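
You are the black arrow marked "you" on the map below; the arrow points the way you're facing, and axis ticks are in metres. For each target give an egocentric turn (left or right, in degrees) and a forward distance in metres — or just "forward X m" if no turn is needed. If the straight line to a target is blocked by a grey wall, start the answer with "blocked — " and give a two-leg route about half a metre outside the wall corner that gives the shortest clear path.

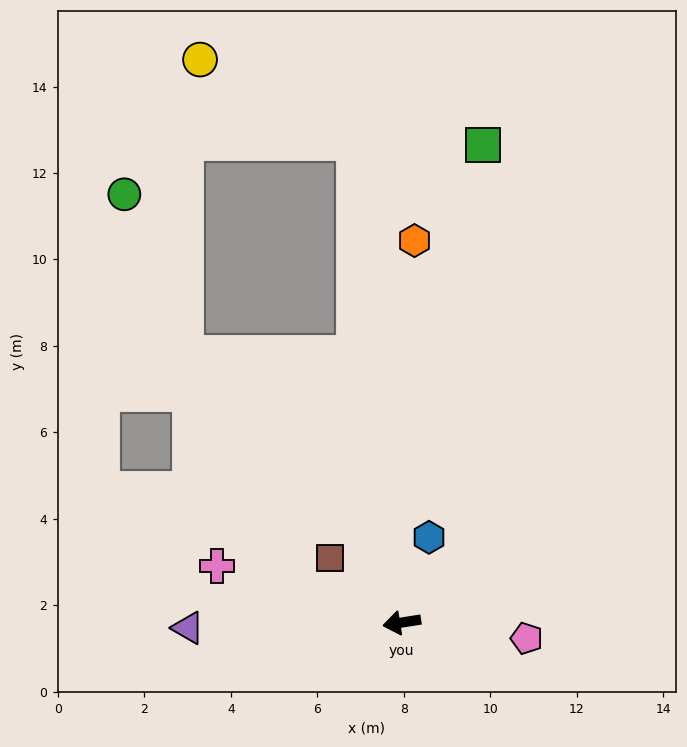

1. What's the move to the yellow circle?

blocked — turn right 93°, forward 11.2 m, then turn left 56°, forward 4.1 m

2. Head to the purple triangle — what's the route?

turn right 8°, forward 4.9 m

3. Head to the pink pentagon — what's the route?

turn left 164°, forward 2.9 m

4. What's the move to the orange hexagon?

turn right 101°, forward 8.8 m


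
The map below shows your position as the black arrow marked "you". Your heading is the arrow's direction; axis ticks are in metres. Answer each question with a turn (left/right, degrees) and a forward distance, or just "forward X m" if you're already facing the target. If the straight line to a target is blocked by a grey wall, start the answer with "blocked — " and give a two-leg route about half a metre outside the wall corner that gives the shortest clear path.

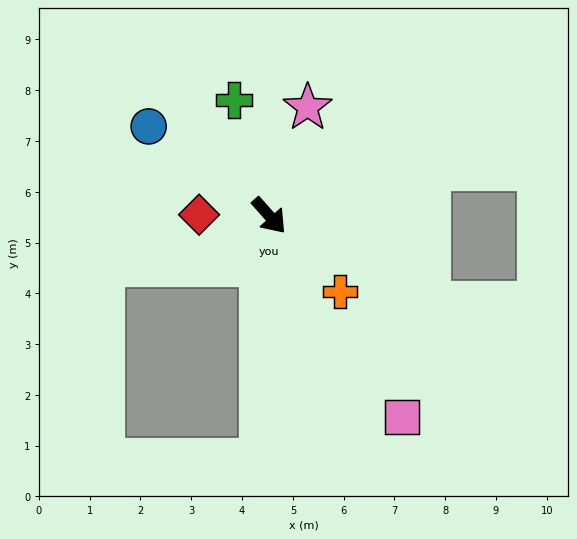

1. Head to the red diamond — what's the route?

turn right 132°, forward 1.4 m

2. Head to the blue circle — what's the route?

turn right 168°, forward 3.0 m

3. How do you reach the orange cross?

forward 2.0 m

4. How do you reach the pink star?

turn left 119°, forward 2.3 m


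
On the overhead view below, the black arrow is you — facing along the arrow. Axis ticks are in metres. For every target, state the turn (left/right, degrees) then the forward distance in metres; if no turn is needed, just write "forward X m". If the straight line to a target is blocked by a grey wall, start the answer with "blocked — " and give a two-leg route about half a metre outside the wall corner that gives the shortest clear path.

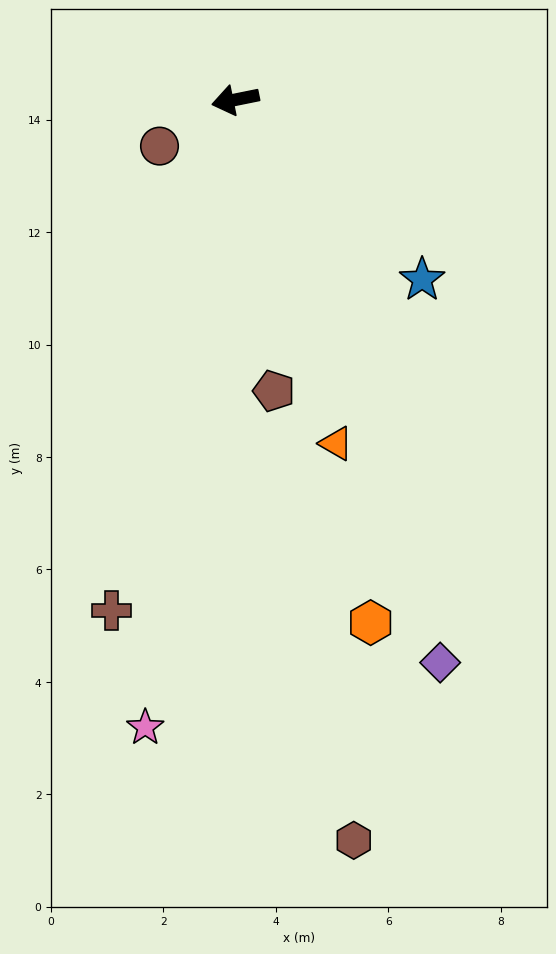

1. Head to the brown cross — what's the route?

turn left 65°, forward 9.3 m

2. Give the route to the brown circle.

turn left 20°, forward 1.6 m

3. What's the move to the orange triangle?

turn left 95°, forward 6.4 m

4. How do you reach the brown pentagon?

turn left 86°, forward 5.2 m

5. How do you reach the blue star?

turn left 125°, forward 4.6 m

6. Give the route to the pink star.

turn left 70°, forward 11.3 m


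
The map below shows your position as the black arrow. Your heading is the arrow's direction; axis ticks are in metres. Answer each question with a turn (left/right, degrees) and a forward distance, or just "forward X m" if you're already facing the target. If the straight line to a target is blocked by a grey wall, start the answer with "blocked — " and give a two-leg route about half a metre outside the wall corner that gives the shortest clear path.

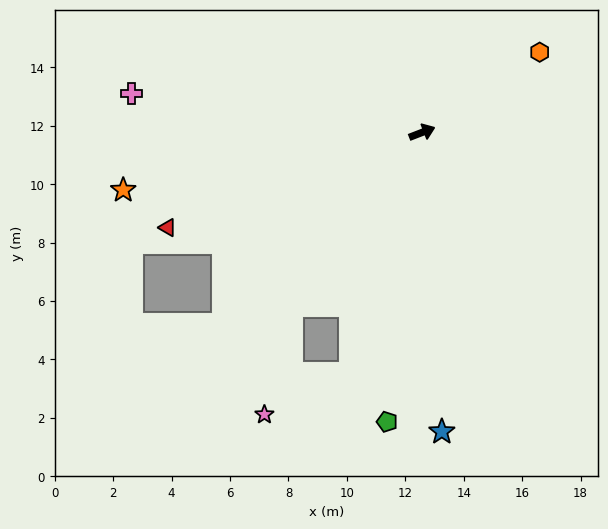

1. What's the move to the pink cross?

turn left 151°, forward 10.0 m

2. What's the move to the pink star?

blocked — turn right 149°, forward 7.4 m, then turn left 24°, forward 3.8 m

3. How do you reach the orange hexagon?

turn left 13°, forward 4.9 m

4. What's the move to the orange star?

turn left 170°, forward 10.4 m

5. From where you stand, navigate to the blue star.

turn right 107°, forward 10.3 m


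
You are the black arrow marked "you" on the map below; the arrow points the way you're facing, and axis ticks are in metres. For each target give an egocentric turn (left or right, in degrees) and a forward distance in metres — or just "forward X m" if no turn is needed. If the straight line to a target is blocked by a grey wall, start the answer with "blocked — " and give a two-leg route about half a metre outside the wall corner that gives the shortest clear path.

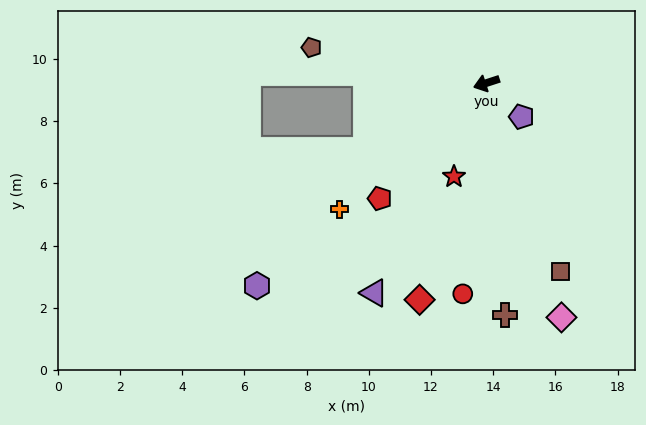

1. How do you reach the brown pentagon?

turn right 30°, forward 5.7 m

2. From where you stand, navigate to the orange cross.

turn left 23°, forward 6.2 m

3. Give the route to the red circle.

turn left 66°, forward 6.8 m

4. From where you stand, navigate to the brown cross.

turn left 77°, forward 7.5 m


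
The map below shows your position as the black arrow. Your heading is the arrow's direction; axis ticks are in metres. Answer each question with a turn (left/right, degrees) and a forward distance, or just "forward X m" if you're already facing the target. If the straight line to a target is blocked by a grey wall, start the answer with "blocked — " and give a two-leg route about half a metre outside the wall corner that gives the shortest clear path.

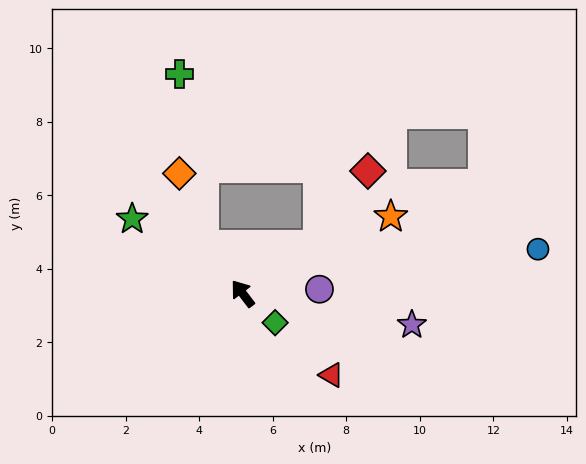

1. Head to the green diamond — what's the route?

turn right 169°, forward 1.2 m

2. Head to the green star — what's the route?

turn left 19°, forward 3.6 m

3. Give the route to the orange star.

turn right 100°, forward 4.5 m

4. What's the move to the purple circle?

turn right 124°, forward 2.1 m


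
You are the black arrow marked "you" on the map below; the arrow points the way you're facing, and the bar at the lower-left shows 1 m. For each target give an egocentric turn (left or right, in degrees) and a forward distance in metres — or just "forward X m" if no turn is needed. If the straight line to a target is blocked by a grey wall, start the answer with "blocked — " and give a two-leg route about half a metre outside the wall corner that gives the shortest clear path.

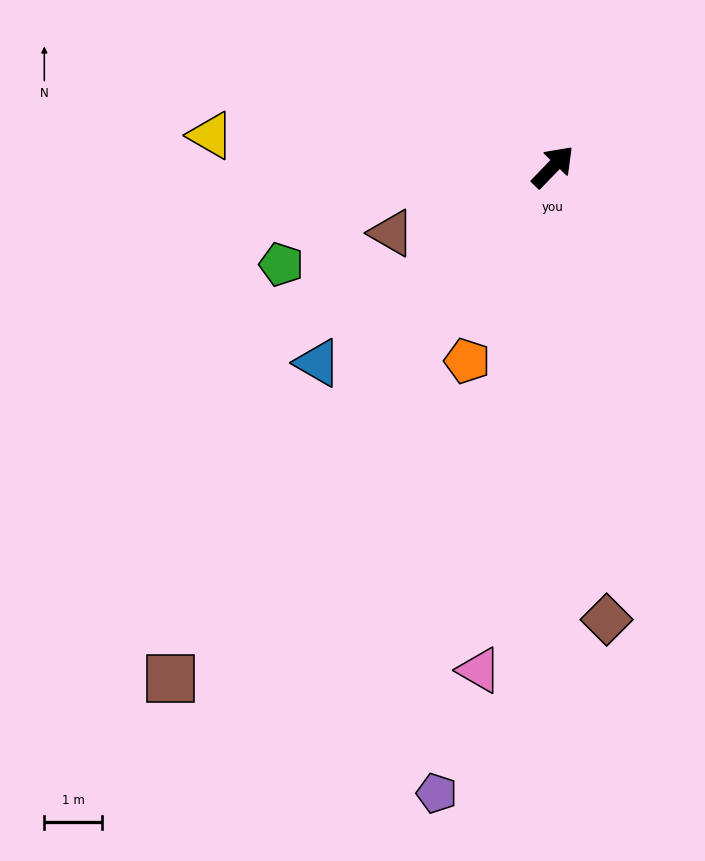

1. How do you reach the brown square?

turn right 173°, forward 11.0 m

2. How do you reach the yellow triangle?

turn left 129°, forward 5.9 m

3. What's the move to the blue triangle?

turn left 174°, forward 5.3 m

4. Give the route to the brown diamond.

turn right 129°, forward 7.9 m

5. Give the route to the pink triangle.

turn right 144°, forward 8.8 m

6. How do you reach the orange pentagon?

turn right 160°, forward 3.7 m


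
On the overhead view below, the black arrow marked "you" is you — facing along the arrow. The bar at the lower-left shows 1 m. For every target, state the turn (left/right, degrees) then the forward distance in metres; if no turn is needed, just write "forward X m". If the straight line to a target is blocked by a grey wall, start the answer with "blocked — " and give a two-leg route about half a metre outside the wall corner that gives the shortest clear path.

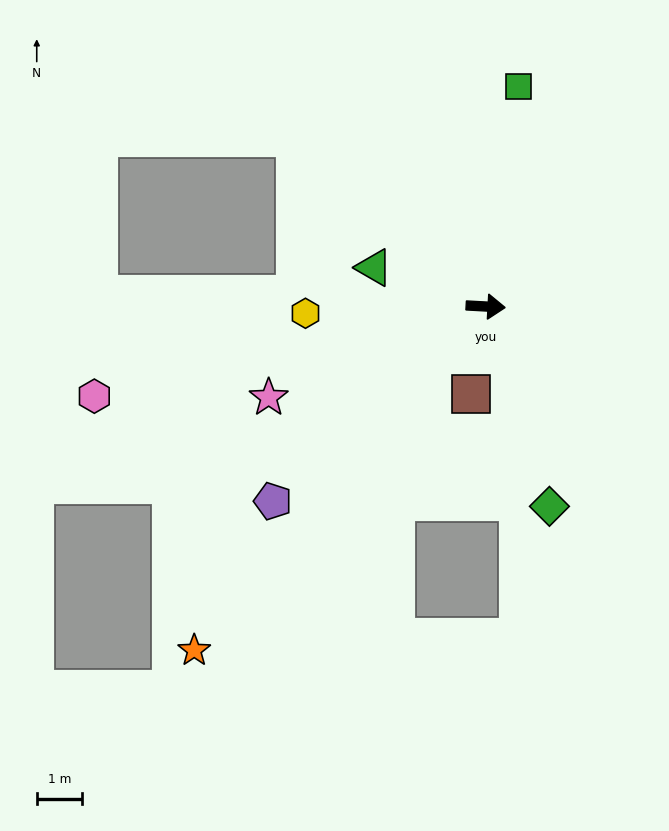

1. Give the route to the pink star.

turn right 154°, forward 5.2 m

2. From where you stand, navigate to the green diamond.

turn right 69°, forward 4.7 m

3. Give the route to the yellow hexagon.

turn right 175°, forward 4.0 m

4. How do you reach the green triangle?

turn left 164°, forward 2.6 m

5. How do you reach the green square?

turn left 85°, forward 4.9 m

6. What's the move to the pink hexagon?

turn right 164°, forward 8.9 m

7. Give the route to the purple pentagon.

turn right 134°, forward 6.4 m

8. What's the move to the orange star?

turn right 127°, forward 10.0 m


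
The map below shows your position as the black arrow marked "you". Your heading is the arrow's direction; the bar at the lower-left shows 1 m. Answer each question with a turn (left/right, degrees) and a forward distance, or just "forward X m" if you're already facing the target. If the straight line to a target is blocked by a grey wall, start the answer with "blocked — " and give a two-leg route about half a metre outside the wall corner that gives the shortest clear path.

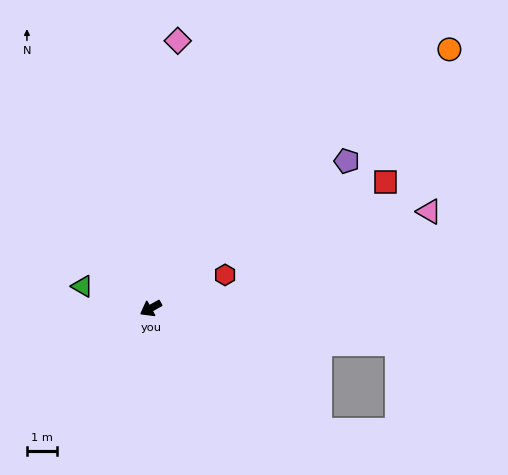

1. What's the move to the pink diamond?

turn right 125°, forward 9.0 m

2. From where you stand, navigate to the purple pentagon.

turn right 172°, forward 8.2 m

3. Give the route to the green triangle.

turn right 47°, forward 2.4 m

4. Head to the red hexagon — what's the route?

turn left 175°, forward 2.7 m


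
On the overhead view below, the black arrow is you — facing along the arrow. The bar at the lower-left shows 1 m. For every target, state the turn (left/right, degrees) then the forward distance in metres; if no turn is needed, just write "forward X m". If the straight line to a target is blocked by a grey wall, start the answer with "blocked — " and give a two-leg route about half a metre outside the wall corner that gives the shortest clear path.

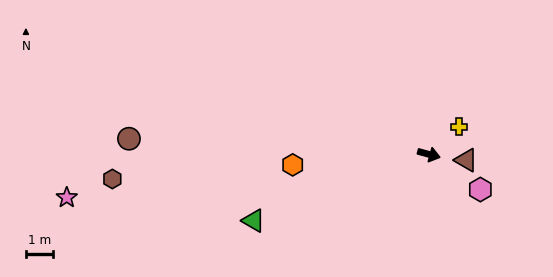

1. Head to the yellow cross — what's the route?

turn left 58°, forward 1.5 m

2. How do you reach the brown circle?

turn right 168°, forward 11.1 m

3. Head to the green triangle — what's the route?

turn right 144°, forward 6.9 m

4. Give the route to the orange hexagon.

turn right 160°, forward 5.0 m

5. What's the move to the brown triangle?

turn left 6°, forward 1.4 m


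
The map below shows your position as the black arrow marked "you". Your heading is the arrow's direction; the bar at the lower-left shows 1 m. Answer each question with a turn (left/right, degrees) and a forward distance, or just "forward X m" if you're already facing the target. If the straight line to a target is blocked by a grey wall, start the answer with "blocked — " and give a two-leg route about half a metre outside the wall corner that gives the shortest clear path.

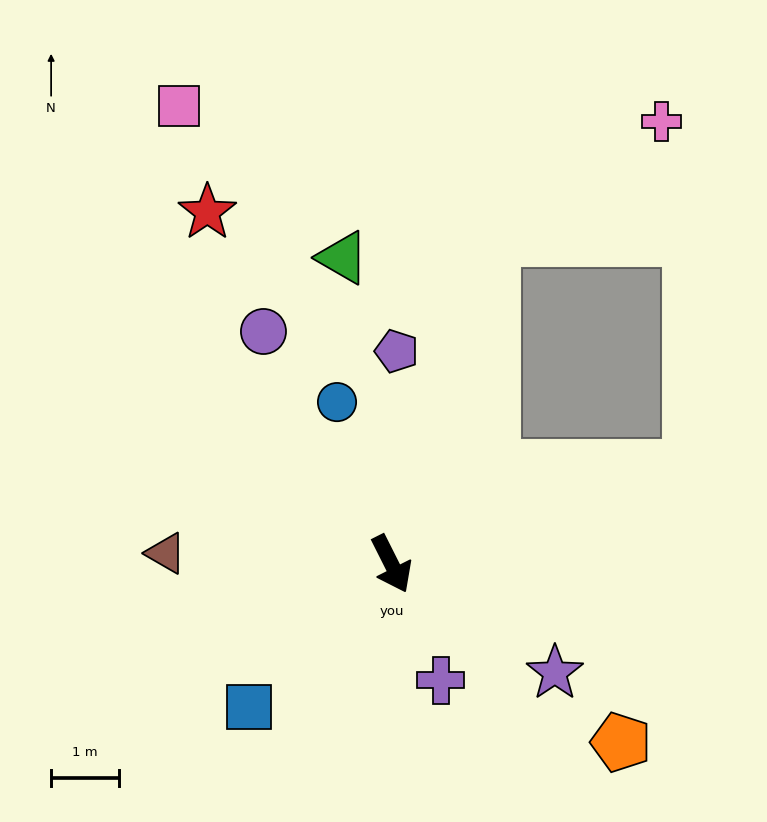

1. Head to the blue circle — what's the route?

turn left 172°, forward 2.5 m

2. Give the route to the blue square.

turn right 72°, forward 3.0 m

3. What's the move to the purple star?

turn left 30°, forward 2.9 m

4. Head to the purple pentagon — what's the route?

turn left 152°, forward 3.1 m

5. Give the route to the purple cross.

turn right 4°, forward 1.9 m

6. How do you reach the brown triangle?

turn right 119°, forward 3.3 m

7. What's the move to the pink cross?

blocked — turn left 136°, forward 5.1 m, then turn right 38°, forward 3.0 m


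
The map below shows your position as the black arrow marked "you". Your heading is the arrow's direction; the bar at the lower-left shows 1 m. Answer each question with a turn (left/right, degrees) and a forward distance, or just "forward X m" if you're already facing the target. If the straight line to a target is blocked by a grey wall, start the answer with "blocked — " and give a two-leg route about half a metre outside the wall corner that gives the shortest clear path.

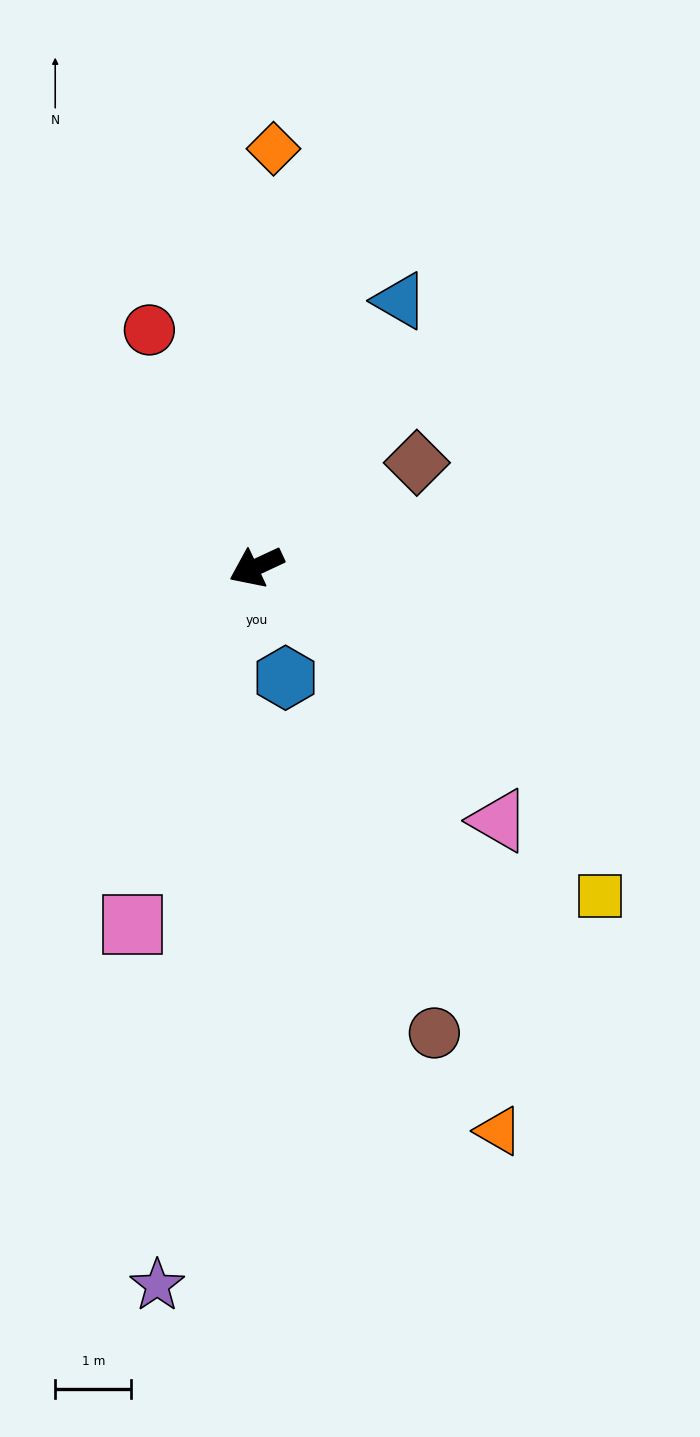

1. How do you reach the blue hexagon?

turn left 80°, forward 1.5 m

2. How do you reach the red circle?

turn right 91°, forward 3.4 m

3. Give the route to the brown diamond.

turn right 172°, forward 2.5 m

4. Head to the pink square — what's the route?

turn left 46°, forward 5.0 m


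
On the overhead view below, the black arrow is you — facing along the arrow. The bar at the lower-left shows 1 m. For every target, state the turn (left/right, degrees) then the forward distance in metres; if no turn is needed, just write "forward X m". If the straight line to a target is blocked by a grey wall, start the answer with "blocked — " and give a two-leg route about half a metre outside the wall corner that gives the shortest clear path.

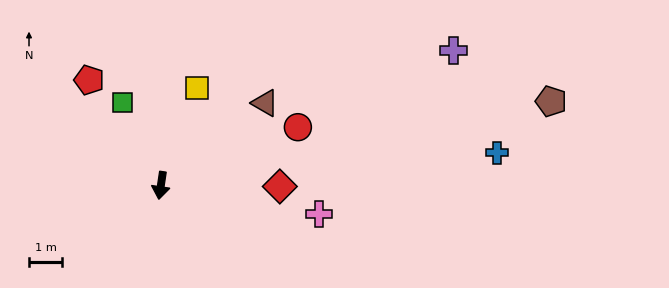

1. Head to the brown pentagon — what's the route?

turn left 111°, forward 12.0 m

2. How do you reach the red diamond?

turn left 98°, forward 3.6 m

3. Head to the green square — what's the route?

turn right 147°, forward 2.8 m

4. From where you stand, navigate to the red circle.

turn left 121°, forward 4.5 m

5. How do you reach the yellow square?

turn left 168°, forward 3.1 m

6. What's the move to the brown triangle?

turn left 137°, forward 4.0 m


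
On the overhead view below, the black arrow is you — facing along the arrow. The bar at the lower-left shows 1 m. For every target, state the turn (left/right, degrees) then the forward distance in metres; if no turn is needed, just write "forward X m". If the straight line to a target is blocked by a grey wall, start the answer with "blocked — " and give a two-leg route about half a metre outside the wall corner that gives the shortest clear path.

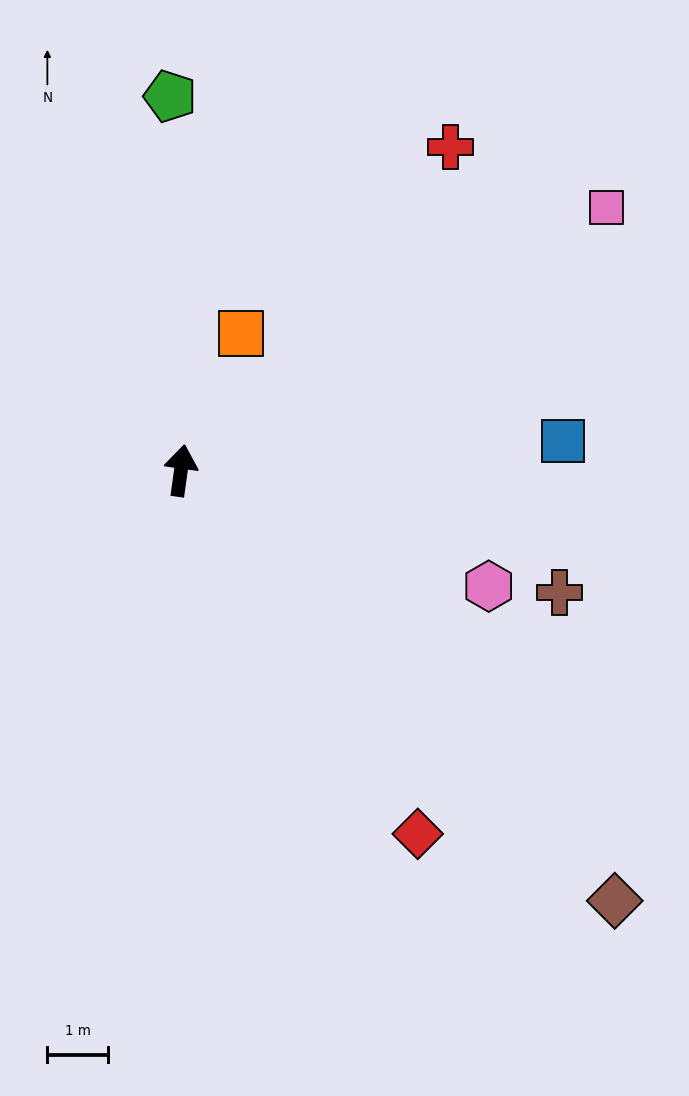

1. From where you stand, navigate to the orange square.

turn right 16°, forward 2.5 m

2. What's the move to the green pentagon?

turn left 10°, forward 6.1 m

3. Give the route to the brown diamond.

turn right 127°, forward 10.0 m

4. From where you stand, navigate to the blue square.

turn right 78°, forward 6.3 m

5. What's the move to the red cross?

turn right 32°, forward 6.9 m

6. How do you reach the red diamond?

turn right 139°, forward 7.1 m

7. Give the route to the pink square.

turn right 50°, forward 8.2 m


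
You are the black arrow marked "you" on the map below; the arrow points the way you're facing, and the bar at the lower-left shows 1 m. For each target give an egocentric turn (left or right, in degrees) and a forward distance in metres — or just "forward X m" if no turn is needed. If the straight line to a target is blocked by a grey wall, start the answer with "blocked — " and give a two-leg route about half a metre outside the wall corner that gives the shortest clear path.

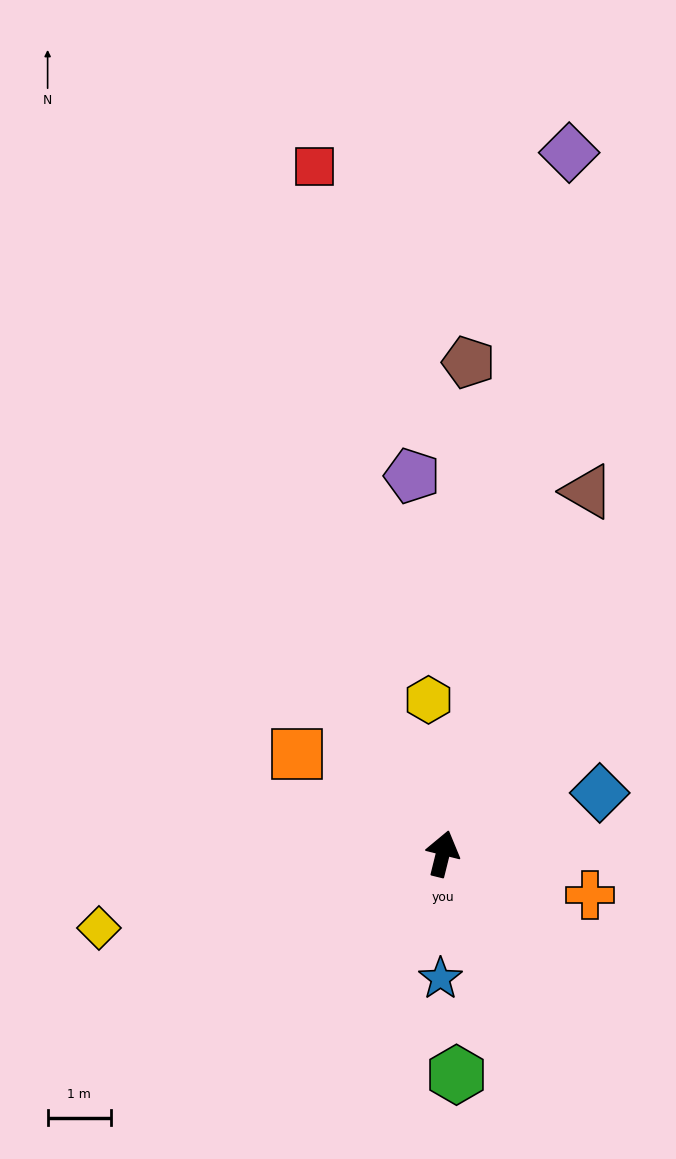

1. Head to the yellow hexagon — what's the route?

turn left 19°, forward 2.5 m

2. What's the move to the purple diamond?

turn left 4°, forward 11.3 m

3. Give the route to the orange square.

turn left 70°, forward 2.8 m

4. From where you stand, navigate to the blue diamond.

turn right 55°, forward 2.7 m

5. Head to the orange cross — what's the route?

turn right 92°, forward 2.4 m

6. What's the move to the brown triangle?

turn right 8°, forward 6.2 m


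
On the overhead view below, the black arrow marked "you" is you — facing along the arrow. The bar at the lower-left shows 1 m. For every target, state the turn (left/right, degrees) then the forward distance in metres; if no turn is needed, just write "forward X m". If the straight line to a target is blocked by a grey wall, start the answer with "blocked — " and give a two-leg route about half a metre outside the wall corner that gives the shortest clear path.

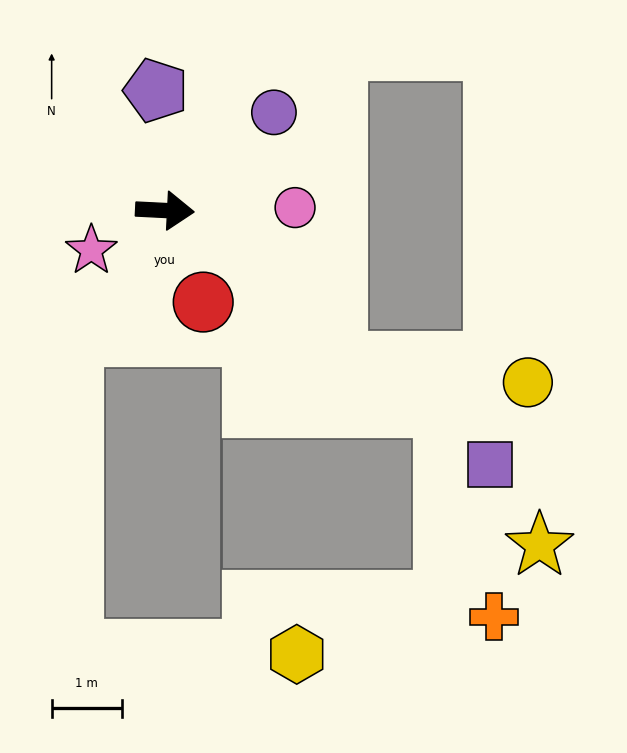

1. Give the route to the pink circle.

turn left 4°, forward 1.9 m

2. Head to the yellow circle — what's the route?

blocked — turn right 38°, forward 3.3 m, then turn left 35°, forward 2.7 m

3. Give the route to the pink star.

turn right 149°, forward 1.2 m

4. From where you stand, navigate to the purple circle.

turn left 45°, forward 2.1 m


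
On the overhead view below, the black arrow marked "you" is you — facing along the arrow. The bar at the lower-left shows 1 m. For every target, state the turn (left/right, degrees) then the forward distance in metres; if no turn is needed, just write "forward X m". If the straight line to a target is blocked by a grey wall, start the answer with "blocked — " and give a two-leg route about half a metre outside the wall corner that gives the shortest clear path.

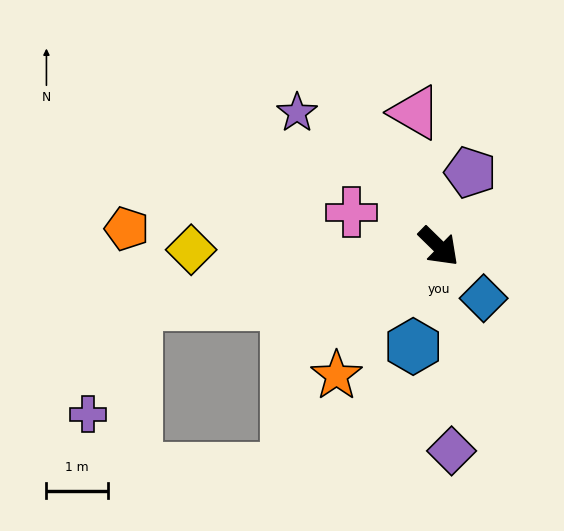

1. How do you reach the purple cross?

blocked — turn right 125°, forward 5.0 m, then turn left 55°, forward 2.0 m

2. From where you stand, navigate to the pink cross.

turn right 157°, forward 1.5 m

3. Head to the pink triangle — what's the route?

turn left 144°, forward 2.2 m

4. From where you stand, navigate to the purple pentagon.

turn left 111°, forward 1.3 m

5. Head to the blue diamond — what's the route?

turn right 5°, forward 1.1 m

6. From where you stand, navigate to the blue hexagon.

turn right 60°, forward 1.7 m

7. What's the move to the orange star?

turn right 84°, forward 2.7 m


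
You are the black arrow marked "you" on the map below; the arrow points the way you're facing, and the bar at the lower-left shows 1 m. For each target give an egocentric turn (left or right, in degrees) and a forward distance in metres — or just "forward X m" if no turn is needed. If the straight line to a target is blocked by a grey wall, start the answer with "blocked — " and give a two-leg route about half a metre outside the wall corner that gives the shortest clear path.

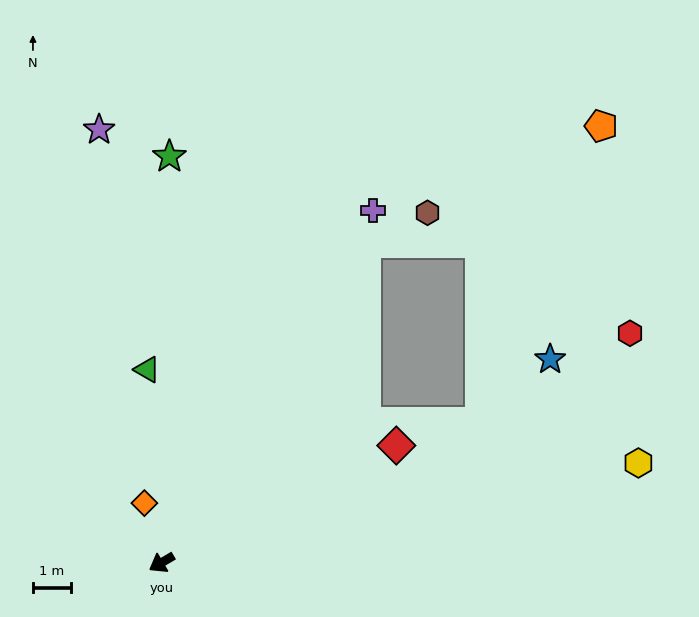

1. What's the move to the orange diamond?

turn right 104°, forward 1.6 m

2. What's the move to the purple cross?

turn right 152°, forward 10.9 m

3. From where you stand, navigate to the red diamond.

turn left 176°, forward 7.0 m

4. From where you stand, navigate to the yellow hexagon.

turn left 161°, forward 12.9 m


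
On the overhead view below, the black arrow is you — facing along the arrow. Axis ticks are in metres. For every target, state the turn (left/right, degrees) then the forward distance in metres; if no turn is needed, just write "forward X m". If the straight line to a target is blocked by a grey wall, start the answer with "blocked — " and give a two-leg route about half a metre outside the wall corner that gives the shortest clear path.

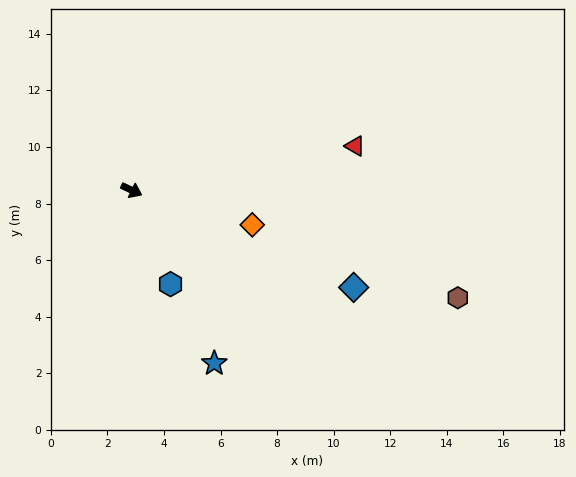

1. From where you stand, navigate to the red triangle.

turn left 37°, forward 8.1 m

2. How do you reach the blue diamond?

forward 8.6 m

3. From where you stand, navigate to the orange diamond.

turn left 9°, forward 4.4 m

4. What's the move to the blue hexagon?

turn right 42°, forward 3.6 m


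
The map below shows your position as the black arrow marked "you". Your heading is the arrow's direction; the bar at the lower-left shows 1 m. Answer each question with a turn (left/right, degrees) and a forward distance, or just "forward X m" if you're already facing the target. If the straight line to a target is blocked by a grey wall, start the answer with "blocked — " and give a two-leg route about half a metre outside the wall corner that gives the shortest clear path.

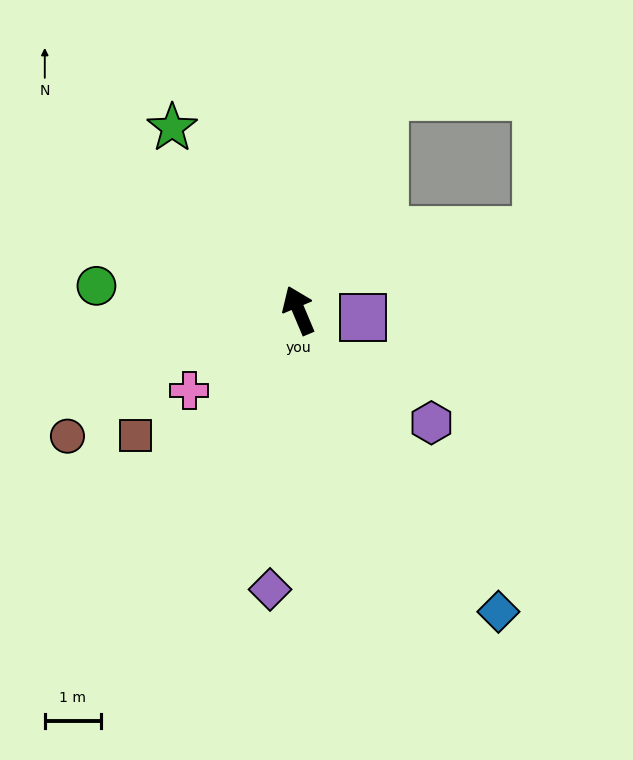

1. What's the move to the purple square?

turn right 119°, forward 1.2 m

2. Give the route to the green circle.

turn left 60°, forward 3.6 m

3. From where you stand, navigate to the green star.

turn left 12°, forward 4.0 m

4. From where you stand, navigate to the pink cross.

turn left 103°, forward 2.4 m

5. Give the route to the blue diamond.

turn right 169°, forward 6.5 m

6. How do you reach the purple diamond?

turn left 151°, forward 5.0 m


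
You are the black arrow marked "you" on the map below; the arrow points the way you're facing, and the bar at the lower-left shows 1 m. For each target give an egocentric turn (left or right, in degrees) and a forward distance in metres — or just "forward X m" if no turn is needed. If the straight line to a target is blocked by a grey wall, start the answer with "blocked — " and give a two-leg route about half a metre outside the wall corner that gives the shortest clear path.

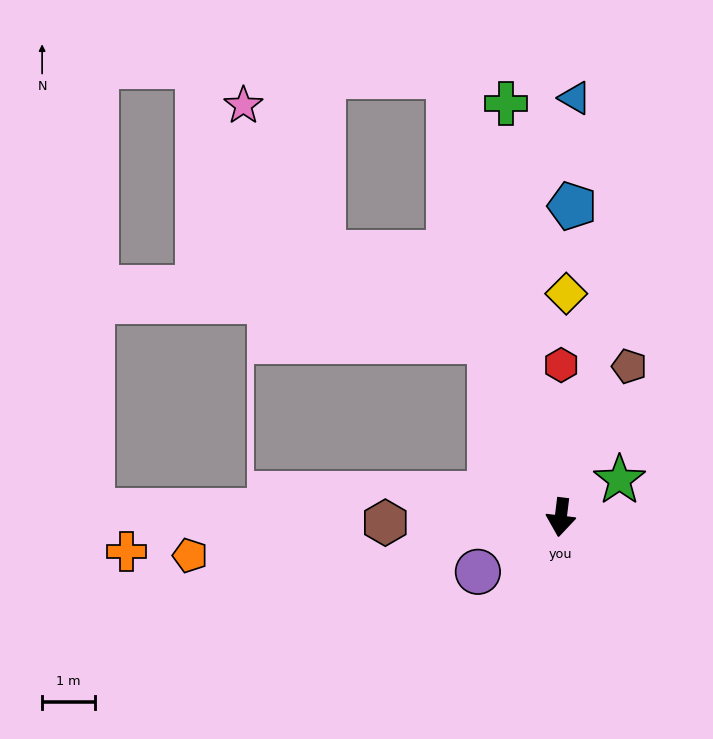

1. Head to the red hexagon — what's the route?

turn right 173°, forward 2.9 m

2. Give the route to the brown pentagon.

turn left 163°, forward 3.1 m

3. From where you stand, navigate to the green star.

turn left 129°, forward 1.3 m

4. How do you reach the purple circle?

turn right 50°, forward 1.9 m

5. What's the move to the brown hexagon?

turn right 81°, forward 3.3 m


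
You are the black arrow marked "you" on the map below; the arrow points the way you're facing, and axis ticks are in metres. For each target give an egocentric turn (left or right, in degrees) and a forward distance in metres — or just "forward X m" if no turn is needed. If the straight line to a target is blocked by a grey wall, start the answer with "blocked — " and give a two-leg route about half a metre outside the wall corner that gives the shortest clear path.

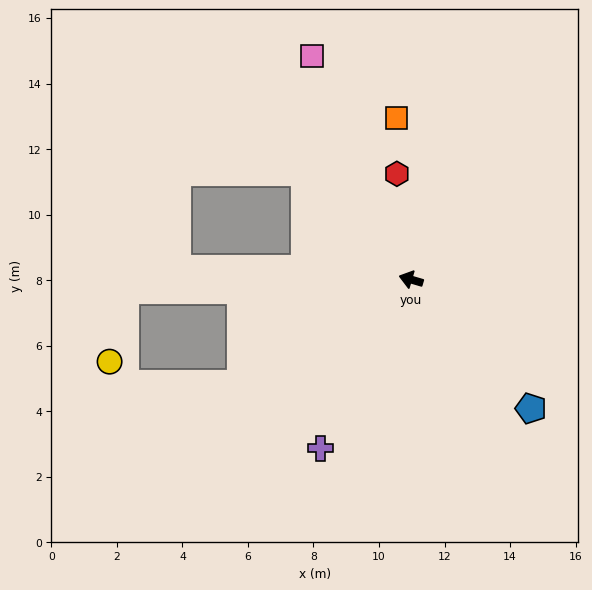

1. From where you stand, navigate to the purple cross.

turn left 78°, forward 5.8 m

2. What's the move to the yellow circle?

blocked — turn left 19°, forward 8.7 m, then turn left 75°, forward 2.2 m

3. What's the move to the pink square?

turn right 50°, forward 7.5 m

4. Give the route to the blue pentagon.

turn left 149°, forward 5.4 m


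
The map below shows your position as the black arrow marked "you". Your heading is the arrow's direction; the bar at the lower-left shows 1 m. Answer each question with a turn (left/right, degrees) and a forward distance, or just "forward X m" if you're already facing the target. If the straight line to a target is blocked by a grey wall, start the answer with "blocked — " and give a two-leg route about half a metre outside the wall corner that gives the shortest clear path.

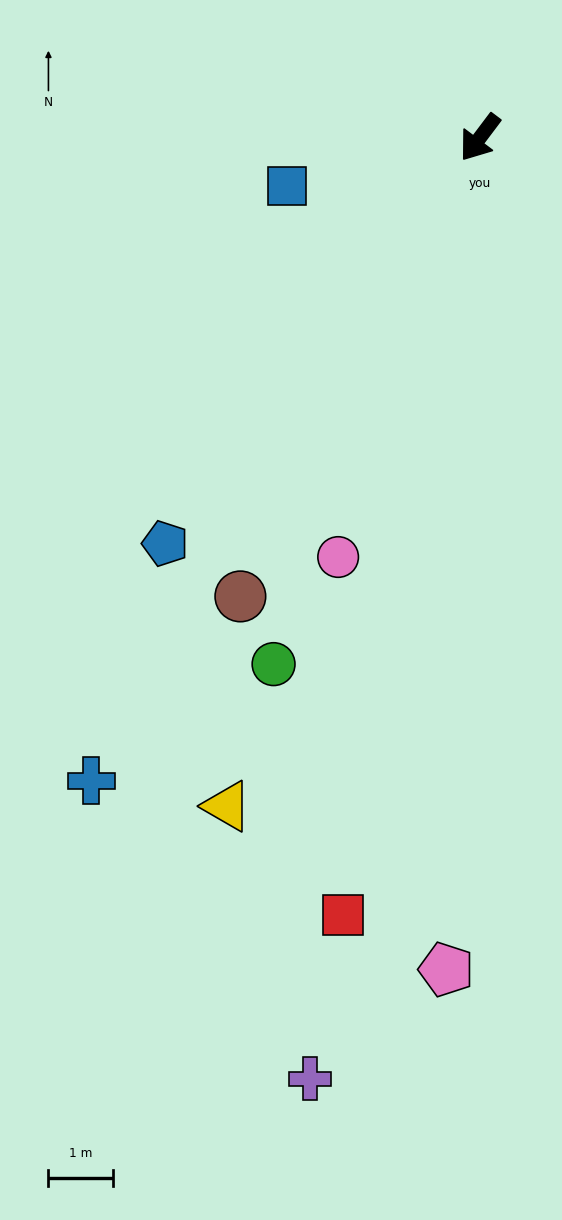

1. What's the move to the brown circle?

turn left 9°, forward 8.0 m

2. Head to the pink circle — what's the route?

turn left 18°, forward 6.9 m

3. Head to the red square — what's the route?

turn left 27°, forward 12.2 m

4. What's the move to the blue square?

turn right 39°, forward 3.1 m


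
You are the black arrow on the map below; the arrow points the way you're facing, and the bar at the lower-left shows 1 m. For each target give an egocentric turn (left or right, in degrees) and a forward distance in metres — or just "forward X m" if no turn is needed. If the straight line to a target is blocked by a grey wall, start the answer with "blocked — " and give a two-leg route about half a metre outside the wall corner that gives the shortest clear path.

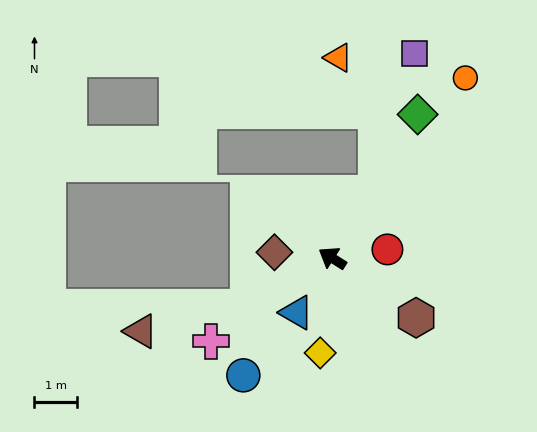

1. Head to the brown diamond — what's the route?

turn left 27°, forward 1.4 m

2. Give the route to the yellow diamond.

turn left 115°, forward 2.3 m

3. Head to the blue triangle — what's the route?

turn left 89°, forward 1.5 m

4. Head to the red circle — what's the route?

turn right 139°, forward 1.3 m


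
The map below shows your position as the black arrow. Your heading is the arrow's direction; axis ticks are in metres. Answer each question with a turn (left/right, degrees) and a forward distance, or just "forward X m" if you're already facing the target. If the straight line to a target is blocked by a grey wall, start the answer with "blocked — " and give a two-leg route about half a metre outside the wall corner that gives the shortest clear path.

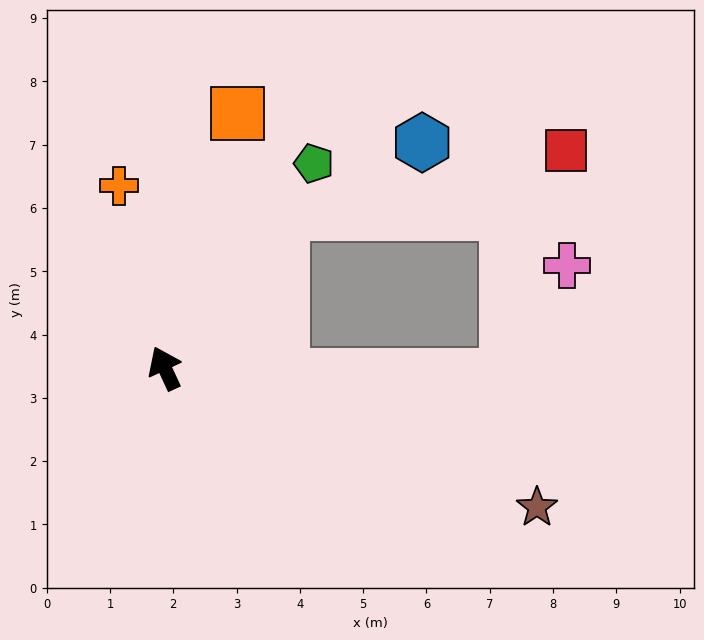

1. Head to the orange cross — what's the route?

turn right 11°, forward 3.0 m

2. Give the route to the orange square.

turn right 41°, forward 4.2 m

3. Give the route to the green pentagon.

turn right 61°, forward 4.0 m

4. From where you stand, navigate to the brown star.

turn right 135°, forward 6.3 m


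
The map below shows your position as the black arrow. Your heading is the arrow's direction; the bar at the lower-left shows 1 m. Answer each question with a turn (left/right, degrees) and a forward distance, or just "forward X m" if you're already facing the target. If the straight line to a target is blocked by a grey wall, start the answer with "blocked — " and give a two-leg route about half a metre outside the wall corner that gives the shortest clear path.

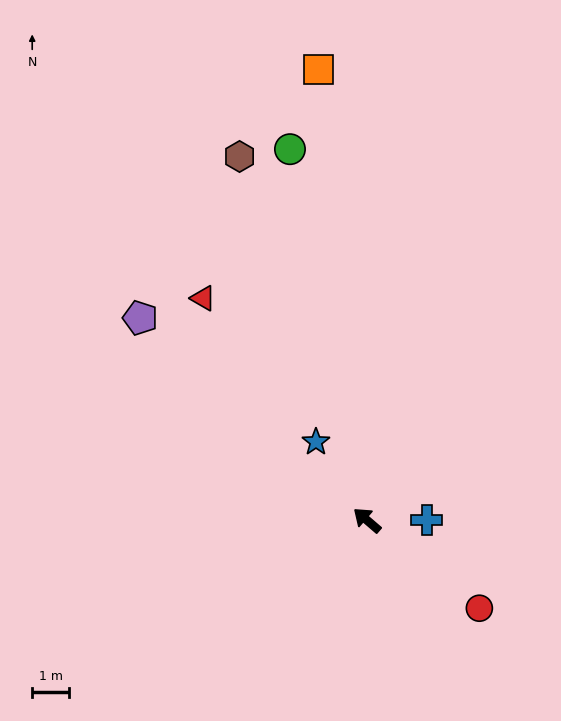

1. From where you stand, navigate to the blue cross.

turn right 139°, forward 1.6 m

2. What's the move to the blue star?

turn right 16°, forward 2.5 m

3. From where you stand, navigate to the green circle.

turn right 38°, forward 10.2 m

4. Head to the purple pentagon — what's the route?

forward 8.2 m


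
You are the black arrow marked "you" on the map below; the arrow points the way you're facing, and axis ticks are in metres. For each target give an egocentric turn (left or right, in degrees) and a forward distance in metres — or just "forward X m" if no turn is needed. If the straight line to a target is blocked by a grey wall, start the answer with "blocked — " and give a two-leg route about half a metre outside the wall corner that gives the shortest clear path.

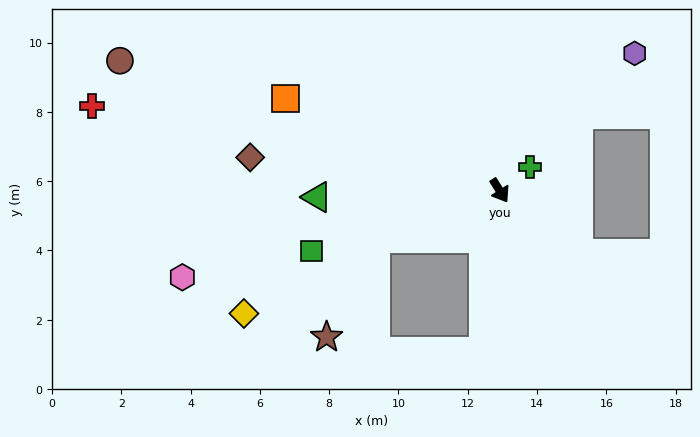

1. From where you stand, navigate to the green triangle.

turn right 120°, forward 5.3 m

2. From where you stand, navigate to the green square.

turn right 105°, forward 5.7 m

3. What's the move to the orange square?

turn right 146°, forward 6.7 m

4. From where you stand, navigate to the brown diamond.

turn right 130°, forward 7.3 m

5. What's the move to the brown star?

blocked — turn right 101°, forward 3.8 m, then turn left 42°, forward 3.2 m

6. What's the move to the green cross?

turn left 96°, forward 1.1 m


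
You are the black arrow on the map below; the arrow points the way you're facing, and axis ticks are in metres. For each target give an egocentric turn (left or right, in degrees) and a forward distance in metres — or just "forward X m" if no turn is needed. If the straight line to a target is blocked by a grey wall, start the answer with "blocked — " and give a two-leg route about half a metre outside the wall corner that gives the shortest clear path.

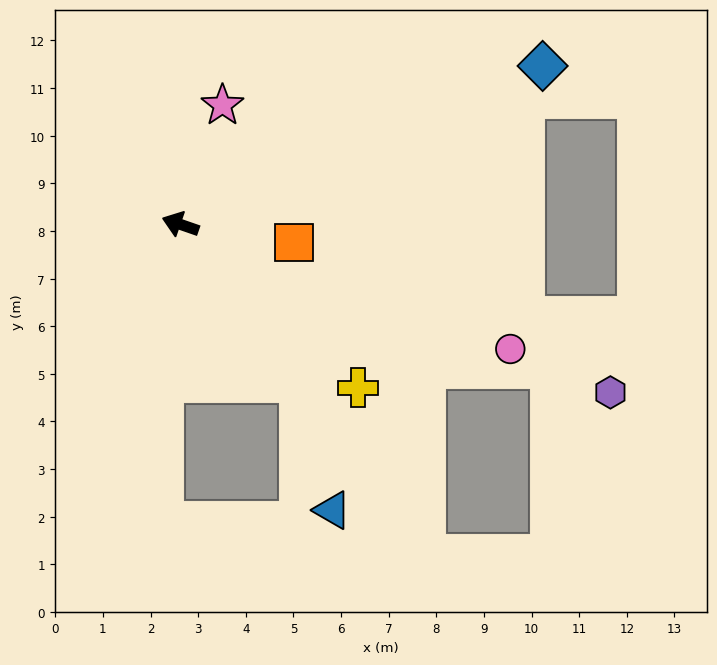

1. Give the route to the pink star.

turn right 90°, forward 2.7 m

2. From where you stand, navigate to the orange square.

turn right 170°, forward 2.4 m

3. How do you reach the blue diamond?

turn right 137°, forward 8.3 m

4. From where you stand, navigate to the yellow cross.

turn left 156°, forward 5.1 m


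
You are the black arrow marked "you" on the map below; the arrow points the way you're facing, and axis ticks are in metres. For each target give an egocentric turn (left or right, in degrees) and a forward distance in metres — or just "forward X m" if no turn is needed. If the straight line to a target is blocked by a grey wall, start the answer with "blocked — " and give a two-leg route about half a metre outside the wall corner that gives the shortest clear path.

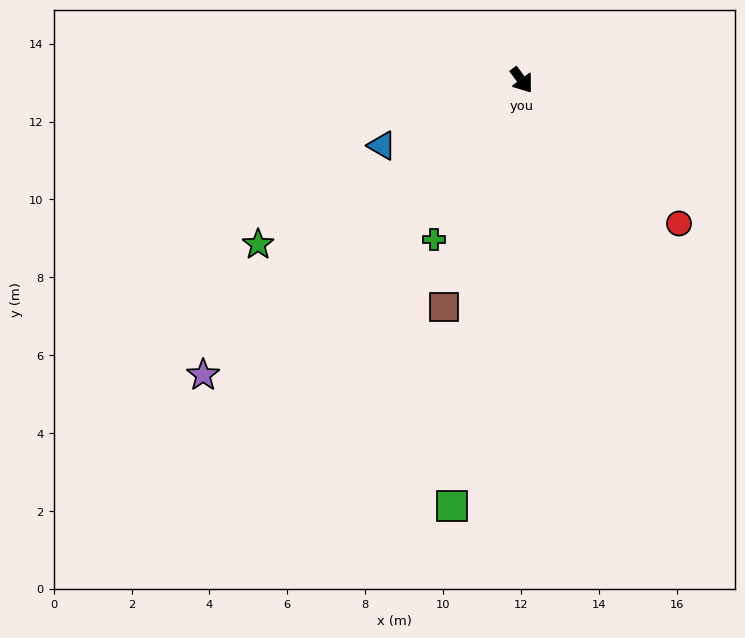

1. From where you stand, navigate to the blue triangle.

turn right 102°, forward 4.0 m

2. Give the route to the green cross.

turn right 66°, forward 4.7 m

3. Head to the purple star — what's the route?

turn right 84°, forward 11.1 m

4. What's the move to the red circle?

turn left 11°, forward 5.5 m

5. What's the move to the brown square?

turn right 56°, forward 6.1 m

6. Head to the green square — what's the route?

turn right 46°, forward 11.1 m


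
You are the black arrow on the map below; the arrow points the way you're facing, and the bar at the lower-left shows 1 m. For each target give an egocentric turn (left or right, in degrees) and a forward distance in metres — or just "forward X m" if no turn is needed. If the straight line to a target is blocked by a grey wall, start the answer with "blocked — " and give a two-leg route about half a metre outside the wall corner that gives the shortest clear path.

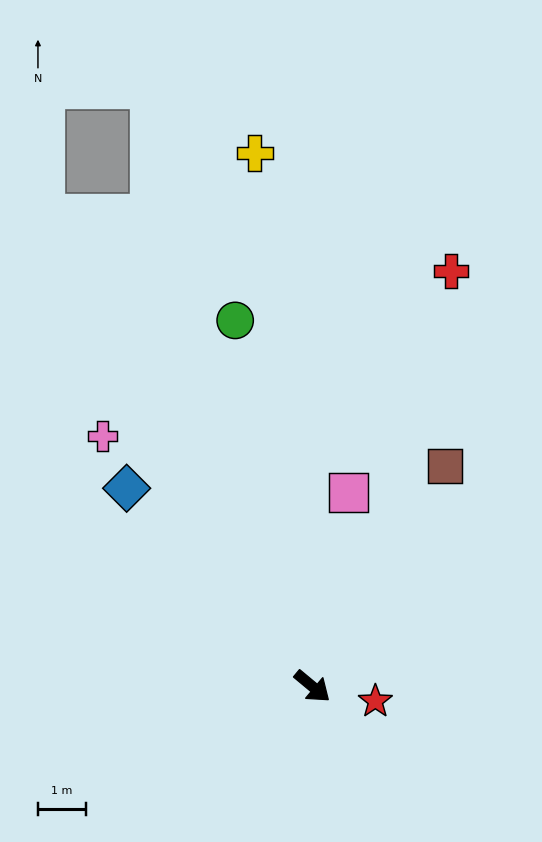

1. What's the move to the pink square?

turn left 119°, forward 4.1 m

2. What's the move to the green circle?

turn left 142°, forward 7.7 m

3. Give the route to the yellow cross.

turn left 136°, forward 11.1 m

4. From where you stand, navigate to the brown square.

turn left 99°, forward 5.3 m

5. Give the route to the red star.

turn left 27°, forward 1.3 m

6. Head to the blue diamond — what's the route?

turn left 173°, forward 5.6 m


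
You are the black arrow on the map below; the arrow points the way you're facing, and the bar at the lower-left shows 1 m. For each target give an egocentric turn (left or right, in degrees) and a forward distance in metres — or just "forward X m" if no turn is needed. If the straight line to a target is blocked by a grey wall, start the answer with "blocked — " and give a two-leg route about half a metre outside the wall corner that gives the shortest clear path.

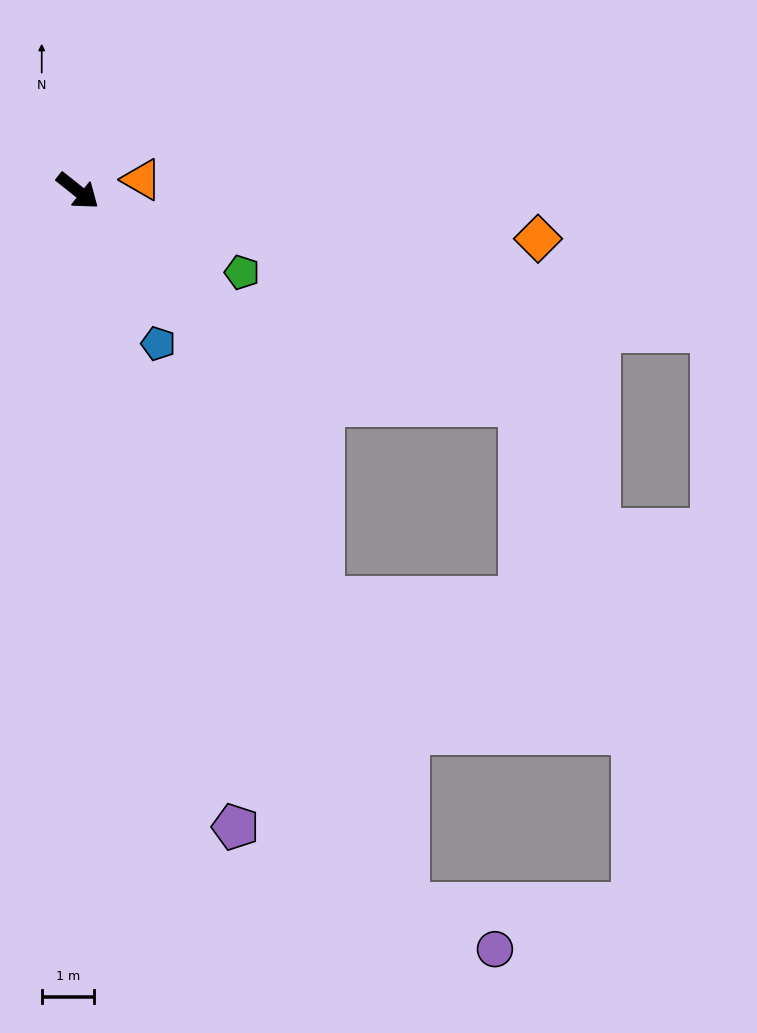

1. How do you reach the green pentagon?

turn left 12°, forward 3.5 m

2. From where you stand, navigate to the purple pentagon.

turn right 38°, forward 12.4 m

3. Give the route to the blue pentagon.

turn right 24°, forward 3.3 m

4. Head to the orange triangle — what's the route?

turn left 48°, forward 1.2 m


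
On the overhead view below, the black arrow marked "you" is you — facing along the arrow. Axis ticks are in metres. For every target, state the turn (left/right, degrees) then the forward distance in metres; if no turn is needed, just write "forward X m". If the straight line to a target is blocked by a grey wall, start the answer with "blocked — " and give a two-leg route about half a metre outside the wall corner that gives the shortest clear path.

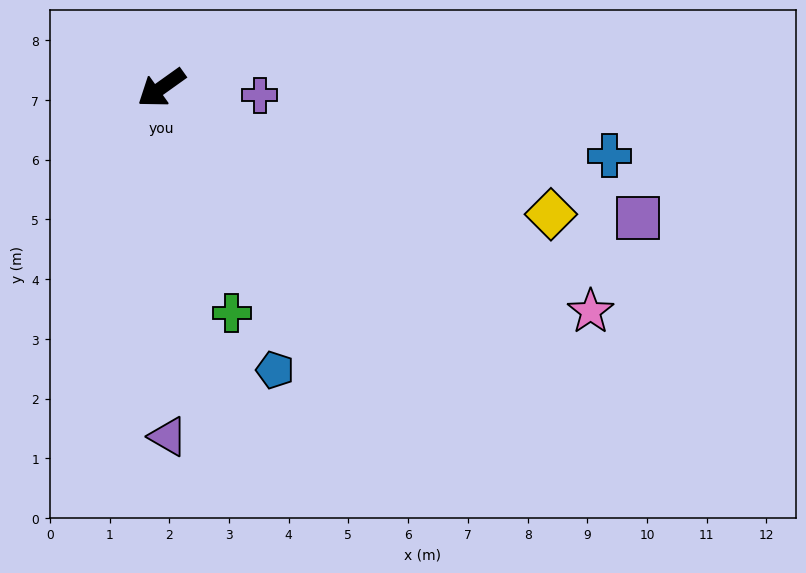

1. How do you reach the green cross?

turn left 72°, forward 4.0 m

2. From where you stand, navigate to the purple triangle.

turn left 56°, forward 5.8 m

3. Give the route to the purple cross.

turn left 140°, forward 1.6 m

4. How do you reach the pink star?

turn left 117°, forward 8.1 m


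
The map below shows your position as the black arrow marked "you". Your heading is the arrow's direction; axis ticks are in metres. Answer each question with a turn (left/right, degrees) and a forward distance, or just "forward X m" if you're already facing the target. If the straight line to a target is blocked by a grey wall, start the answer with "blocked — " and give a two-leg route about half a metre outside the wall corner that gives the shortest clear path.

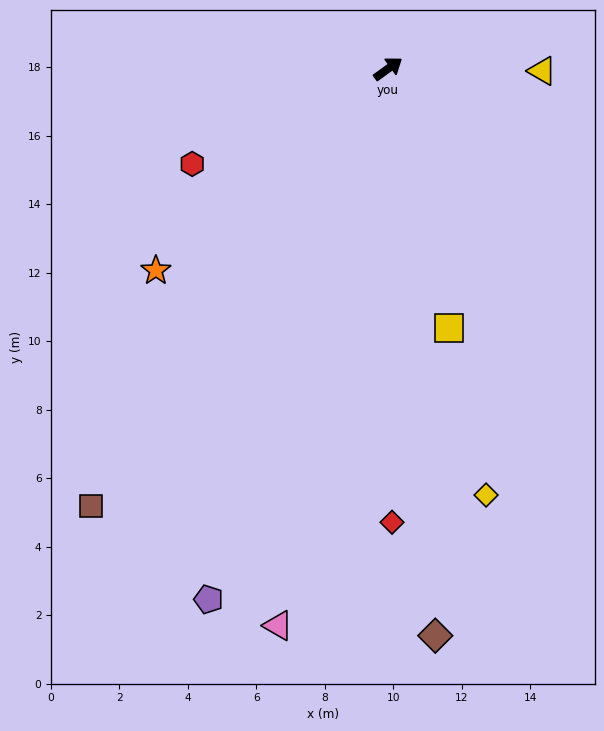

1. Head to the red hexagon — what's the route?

turn left 170°, forward 6.4 m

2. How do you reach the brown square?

turn right 160°, forward 15.4 m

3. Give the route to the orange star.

turn right 175°, forward 9.0 m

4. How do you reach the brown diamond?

turn right 121°, forward 16.6 m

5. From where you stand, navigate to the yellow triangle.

turn right 37°, forward 4.5 m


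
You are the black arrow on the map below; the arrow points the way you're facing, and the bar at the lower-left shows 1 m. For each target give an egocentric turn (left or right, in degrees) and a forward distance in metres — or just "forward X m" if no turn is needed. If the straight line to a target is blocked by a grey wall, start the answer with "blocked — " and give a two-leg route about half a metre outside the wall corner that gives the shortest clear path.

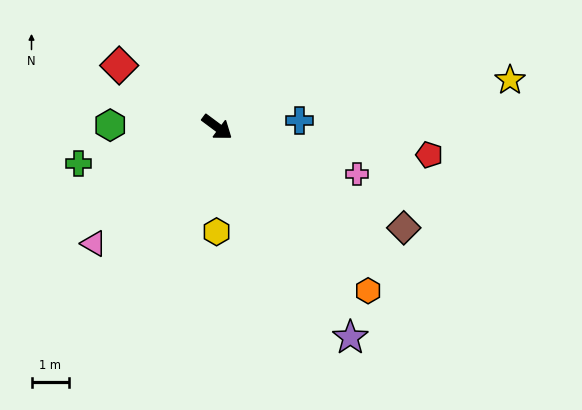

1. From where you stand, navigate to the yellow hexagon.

turn right 54°, forward 2.8 m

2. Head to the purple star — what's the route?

turn right 21°, forward 6.7 m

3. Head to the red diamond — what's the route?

turn right 175°, forward 3.1 m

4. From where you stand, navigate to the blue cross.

turn left 41°, forward 2.2 m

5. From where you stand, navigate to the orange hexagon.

turn right 11°, forward 6.0 m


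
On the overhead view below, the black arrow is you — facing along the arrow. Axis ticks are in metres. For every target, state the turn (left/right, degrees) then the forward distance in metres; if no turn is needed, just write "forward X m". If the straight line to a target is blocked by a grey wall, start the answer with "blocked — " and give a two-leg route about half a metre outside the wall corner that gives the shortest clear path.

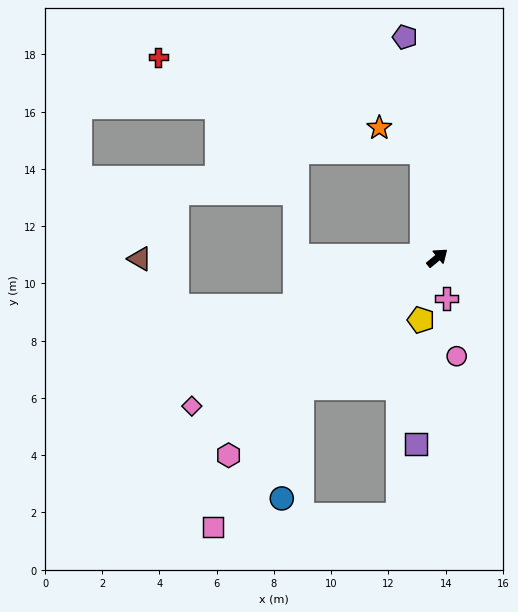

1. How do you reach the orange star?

blocked — turn left 59°, forward 3.7 m, then turn left 51°, forward 1.7 m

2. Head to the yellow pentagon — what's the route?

turn right 144°, forward 2.2 m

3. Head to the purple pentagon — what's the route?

turn left 59°, forward 7.8 m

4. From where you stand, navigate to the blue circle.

blocked — turn right 176°, forward 6.6 m, then turn left 36°, forward 3.9 m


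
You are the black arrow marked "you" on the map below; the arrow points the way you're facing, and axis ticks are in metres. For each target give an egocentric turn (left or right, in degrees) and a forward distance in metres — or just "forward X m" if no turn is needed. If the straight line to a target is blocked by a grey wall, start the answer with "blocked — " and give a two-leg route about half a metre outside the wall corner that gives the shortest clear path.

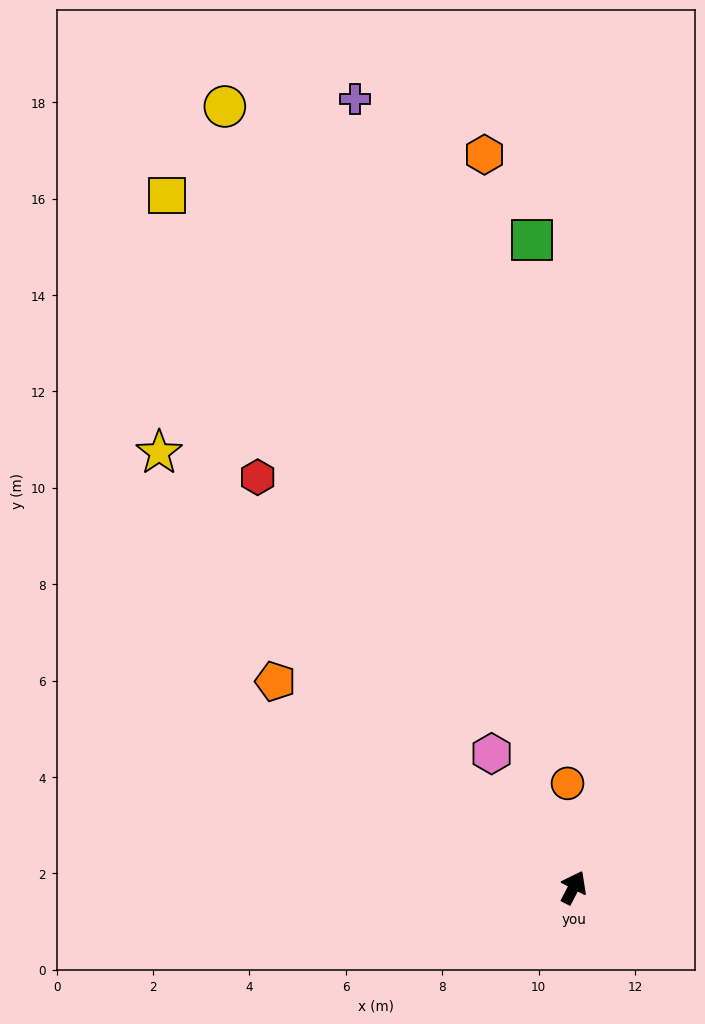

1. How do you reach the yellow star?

turn left 71°, forward 12.5 m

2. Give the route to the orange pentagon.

turn left 83°, forward 7.5 m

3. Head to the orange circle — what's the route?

turn left 31°, forward 2.2 m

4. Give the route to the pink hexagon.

turn left 59°, forward 3.3 m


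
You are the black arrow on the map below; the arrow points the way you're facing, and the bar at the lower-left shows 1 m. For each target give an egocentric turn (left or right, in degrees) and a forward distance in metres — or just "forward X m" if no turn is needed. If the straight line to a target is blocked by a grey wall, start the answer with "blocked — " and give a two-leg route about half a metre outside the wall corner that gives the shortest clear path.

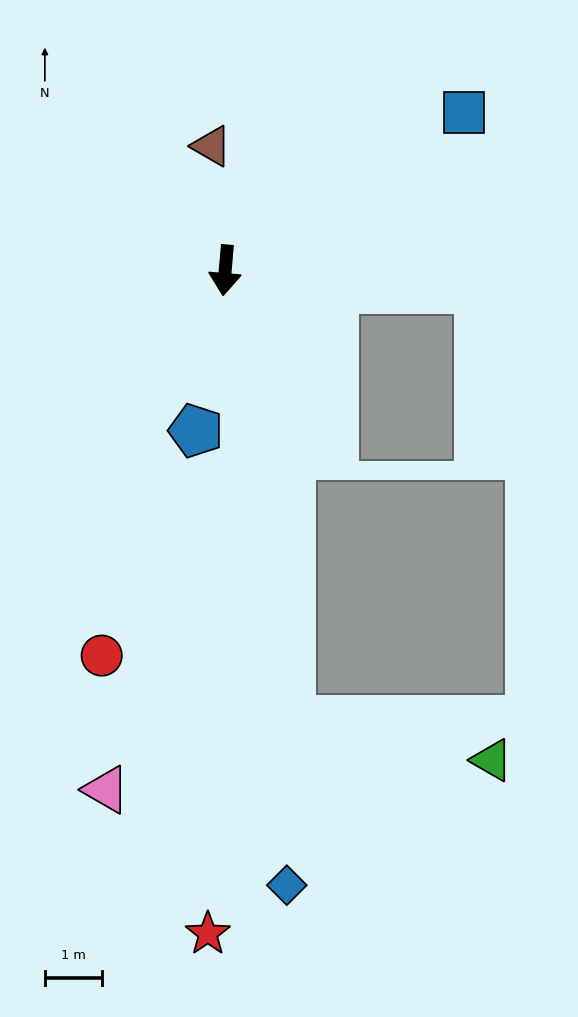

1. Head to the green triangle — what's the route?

blocked — turn left 13°, forward 7.9 m, then turn left 71°, forward 3.5 m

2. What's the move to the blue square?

turn left 128°, forward 5.0 m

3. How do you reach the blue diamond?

turn left 11°, forward 10.7 m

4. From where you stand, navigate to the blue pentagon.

turn right 5°, forward 2.8 m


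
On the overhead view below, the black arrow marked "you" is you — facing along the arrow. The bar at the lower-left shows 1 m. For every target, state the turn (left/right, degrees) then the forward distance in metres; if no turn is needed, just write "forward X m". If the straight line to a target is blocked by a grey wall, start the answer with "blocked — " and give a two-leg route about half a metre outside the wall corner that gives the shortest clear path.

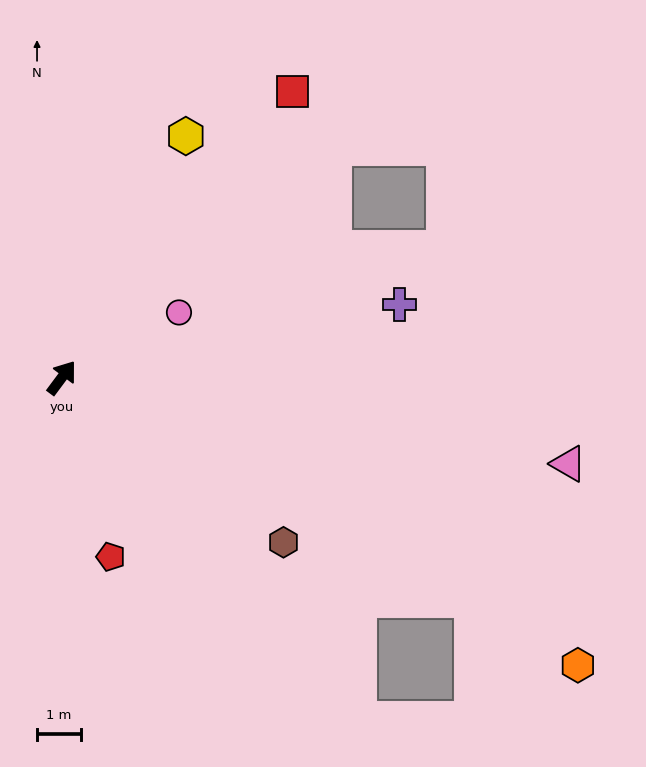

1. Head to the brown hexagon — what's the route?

turn right 90°, forward 6.3 m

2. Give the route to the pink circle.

turn right 24°, forward 3.0 m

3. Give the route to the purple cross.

turn right 41°, forward 7.8 m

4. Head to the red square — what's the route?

turn right 2°, forward 8.3 m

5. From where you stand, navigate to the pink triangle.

turn right 63°, forward 11.6 m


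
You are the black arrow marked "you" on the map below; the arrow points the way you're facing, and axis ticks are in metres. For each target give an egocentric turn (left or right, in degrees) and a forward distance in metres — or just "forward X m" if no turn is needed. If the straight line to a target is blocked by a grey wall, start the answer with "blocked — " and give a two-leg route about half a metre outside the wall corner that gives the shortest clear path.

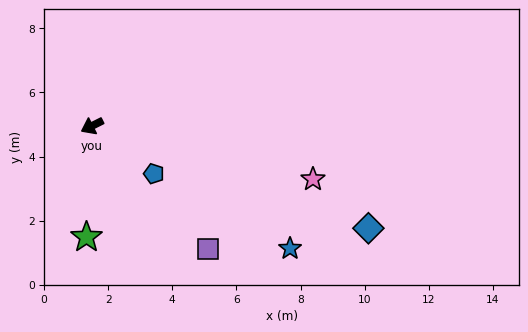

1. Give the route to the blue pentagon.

turn left 116°, forward 2.4 m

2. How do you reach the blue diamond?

turn left 133°, forward 9.2 m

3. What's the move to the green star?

turn left 60°, forward 3.5 m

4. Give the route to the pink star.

turn left 140°, forward 7.1 m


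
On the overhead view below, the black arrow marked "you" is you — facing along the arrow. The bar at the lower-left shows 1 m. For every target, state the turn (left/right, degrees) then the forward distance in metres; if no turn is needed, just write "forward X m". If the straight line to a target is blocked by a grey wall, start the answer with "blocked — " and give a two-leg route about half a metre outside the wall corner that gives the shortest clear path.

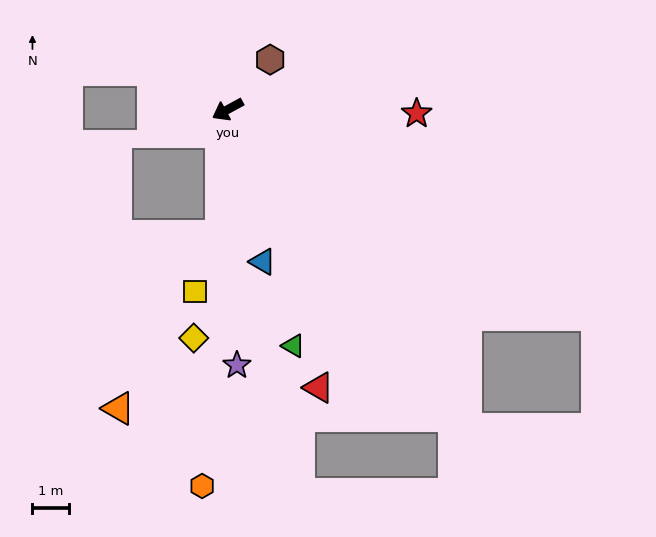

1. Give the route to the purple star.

turn left 63°, forward 7.0 m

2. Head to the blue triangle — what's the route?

turn left 74°, forward 4.3 m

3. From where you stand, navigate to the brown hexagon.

turn right 159°, forward 1.8 m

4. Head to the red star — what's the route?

turn left 150°, forward 5.2 m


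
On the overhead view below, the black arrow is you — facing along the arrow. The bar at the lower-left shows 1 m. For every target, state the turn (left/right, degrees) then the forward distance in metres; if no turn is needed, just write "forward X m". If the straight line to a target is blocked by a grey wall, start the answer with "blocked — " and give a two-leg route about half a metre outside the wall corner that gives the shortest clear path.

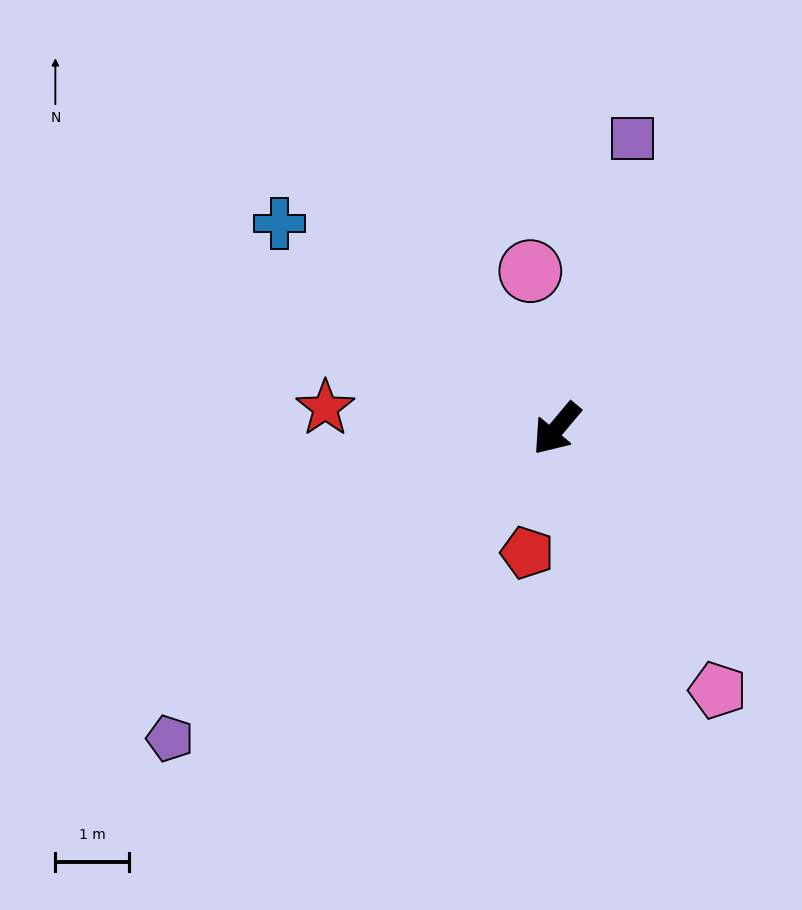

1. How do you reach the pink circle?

turn right 130°, forward 2.2 m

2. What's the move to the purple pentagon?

turn right 11°, forward 6.7 m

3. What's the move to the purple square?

turn right 155°, forward 4.1 m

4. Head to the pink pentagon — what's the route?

turn left 72°, forward 4.2 m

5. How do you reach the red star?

turn right 55°, forward 3.1 m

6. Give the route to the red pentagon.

turn left 27°, forward 1.7 m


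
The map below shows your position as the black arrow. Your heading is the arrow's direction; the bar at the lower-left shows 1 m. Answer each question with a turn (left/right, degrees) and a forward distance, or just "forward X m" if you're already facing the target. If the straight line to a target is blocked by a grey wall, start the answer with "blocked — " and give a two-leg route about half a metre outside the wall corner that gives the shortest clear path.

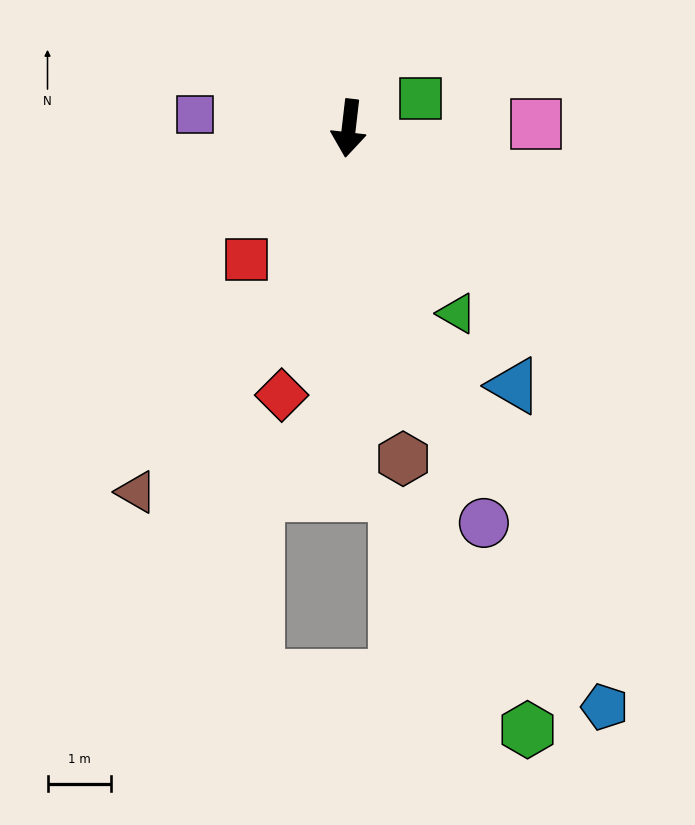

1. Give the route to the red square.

turn right 31°, forward 2.6 m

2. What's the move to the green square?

turn left 119°, forward 1.2 m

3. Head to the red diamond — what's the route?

turn right 7°, forward 4.3 m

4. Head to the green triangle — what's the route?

turn left 37°, forward 3.4 m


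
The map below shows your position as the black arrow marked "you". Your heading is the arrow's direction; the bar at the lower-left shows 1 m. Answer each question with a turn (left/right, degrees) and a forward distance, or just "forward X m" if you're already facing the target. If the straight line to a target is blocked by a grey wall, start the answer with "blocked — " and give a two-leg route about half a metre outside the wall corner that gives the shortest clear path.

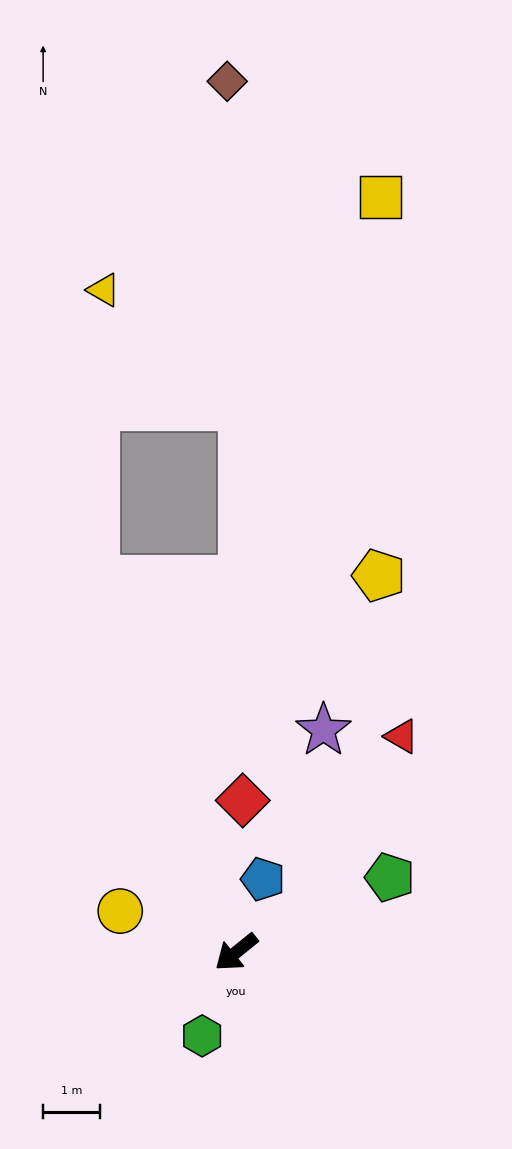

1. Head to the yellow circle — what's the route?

turn right 58°, forward 2.2 m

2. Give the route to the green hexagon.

turn left 29°, forward 1.6 m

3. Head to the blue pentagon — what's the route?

turn right 149°, forward 1.4 m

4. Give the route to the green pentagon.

turn left 167°, forward 3.0 m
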